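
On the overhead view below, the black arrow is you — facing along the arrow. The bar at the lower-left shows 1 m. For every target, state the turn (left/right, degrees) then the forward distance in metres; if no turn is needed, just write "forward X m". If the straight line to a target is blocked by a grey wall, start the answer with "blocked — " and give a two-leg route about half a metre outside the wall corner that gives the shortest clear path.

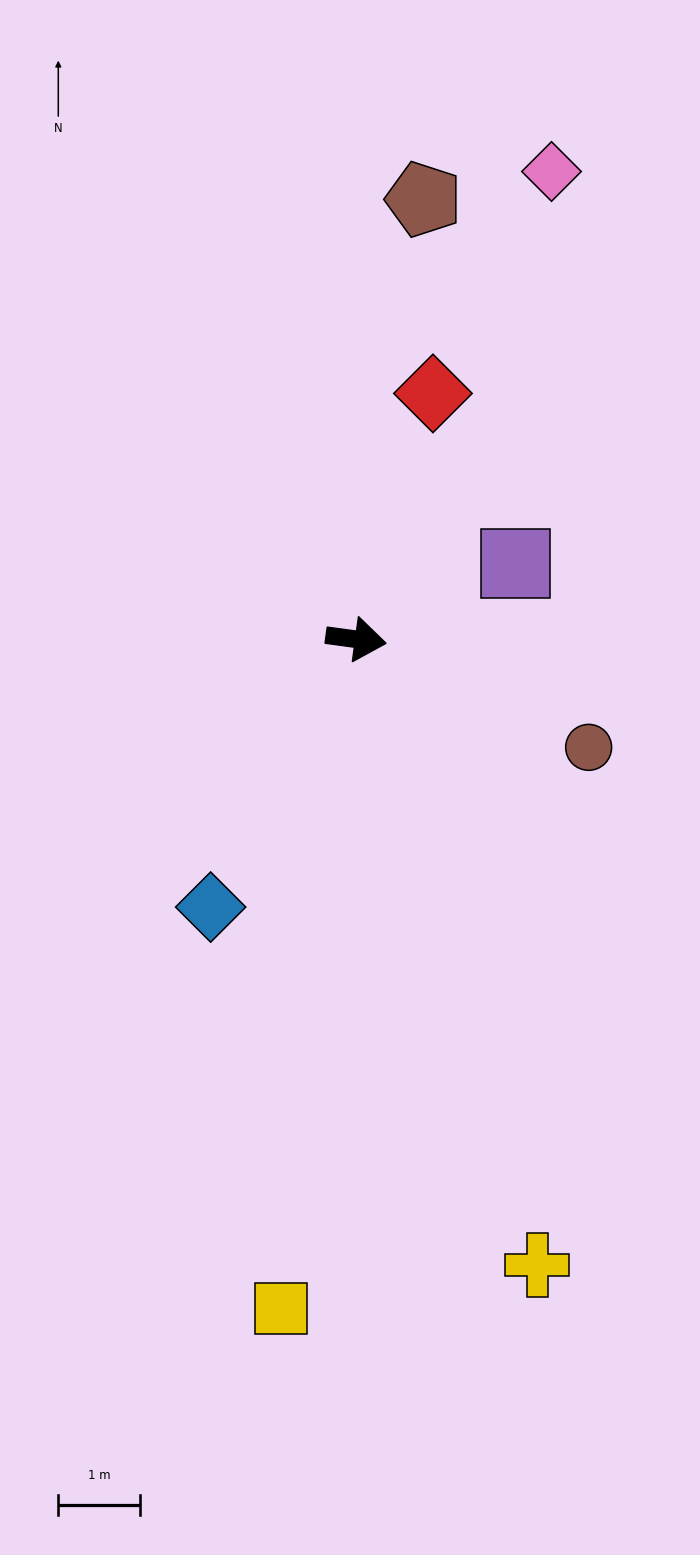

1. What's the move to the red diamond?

turn left 80°, forward 3.2 m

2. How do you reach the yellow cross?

turn right 66°, forward 8.0 m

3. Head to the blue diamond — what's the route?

turn right 111°, forward 3.7 m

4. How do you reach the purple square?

turn left 33°, forward 2.2 m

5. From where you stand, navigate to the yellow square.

turn right 89°, forward 8.2 m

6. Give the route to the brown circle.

turn right 17°, forward 3.1 m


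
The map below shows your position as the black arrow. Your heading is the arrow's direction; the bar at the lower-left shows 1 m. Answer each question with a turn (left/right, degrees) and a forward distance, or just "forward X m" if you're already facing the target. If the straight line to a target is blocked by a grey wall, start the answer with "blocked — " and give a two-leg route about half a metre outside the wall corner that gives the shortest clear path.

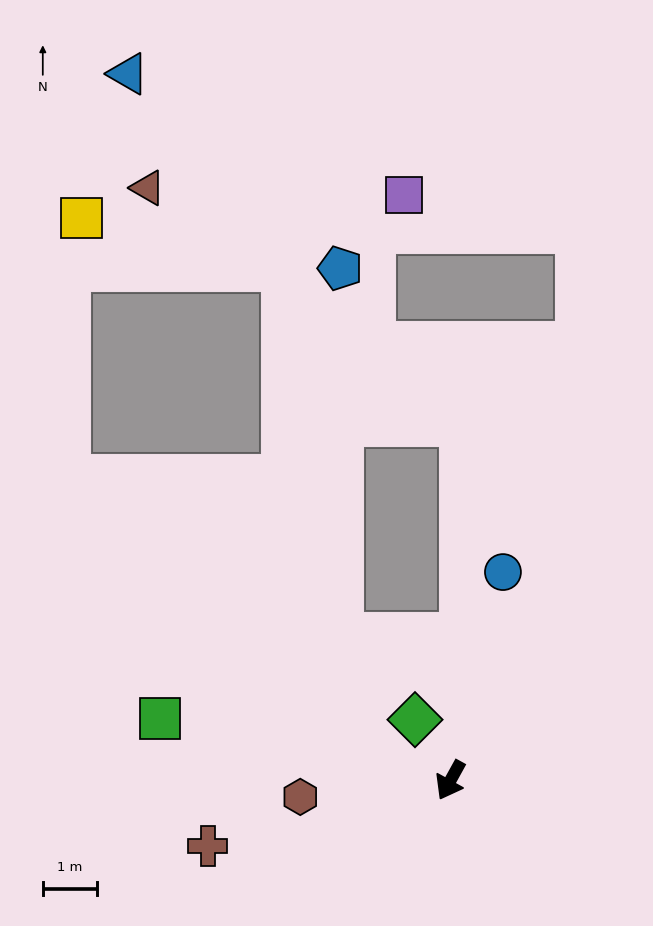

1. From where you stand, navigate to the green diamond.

turn right 121°, forward 1.3 m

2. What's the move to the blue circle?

turn right 165°, forward 4.0 m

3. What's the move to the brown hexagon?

turn right 55°, forward 2.8 m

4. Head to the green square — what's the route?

turn right 73°, forward 5.5 m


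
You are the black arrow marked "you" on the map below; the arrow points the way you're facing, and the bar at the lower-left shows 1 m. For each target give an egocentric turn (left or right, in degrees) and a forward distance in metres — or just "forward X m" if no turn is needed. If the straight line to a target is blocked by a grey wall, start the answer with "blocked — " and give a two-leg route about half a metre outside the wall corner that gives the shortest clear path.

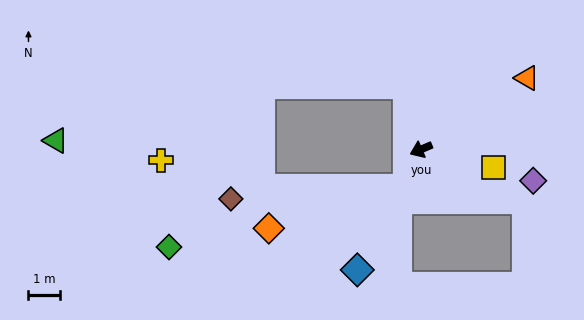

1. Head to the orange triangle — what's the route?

turn right 169°, forward 4.0 m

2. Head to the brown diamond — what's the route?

blocked — turn left 45°, forward 1.3 m, then turn right 64°, forward 5.5 m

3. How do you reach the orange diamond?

blocked — turn left 45°, forward 1.3 m, then turn right 51°, forward 4.5 m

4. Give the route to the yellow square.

turn left 143°, forward 2.3 m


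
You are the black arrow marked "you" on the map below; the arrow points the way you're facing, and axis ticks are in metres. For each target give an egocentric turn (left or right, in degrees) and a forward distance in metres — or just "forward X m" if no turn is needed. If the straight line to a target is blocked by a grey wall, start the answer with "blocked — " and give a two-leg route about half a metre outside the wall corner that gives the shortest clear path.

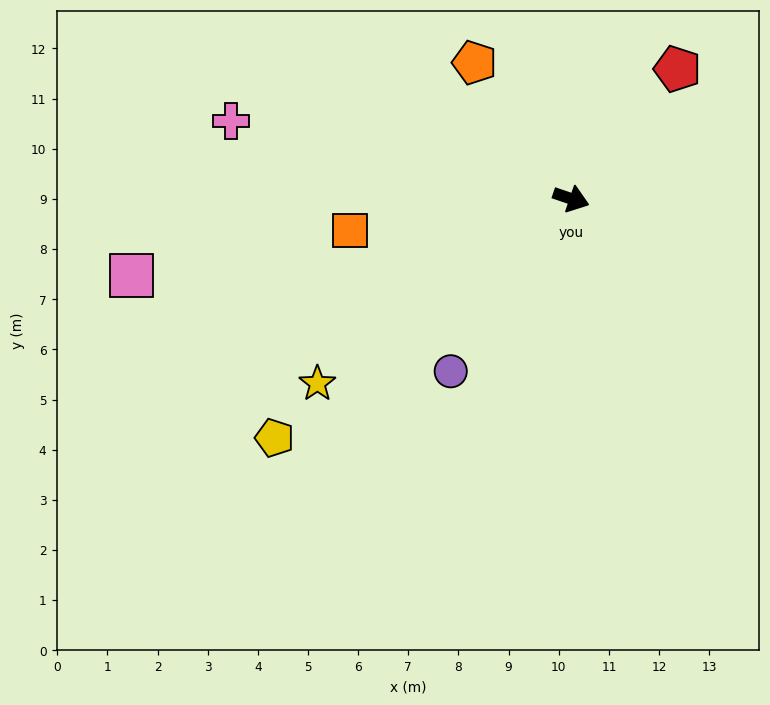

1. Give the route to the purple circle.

turn right 106°, forward 4.2 m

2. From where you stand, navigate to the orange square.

turn right 153°, forward 4.4 m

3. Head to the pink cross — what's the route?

turn right 174°, forward 7.0 m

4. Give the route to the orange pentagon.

turn left 144°, forward 3.3 m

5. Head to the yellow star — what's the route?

turn right 125°, forward 6.3 m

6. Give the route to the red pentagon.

turn left 69°, forward 3.3 m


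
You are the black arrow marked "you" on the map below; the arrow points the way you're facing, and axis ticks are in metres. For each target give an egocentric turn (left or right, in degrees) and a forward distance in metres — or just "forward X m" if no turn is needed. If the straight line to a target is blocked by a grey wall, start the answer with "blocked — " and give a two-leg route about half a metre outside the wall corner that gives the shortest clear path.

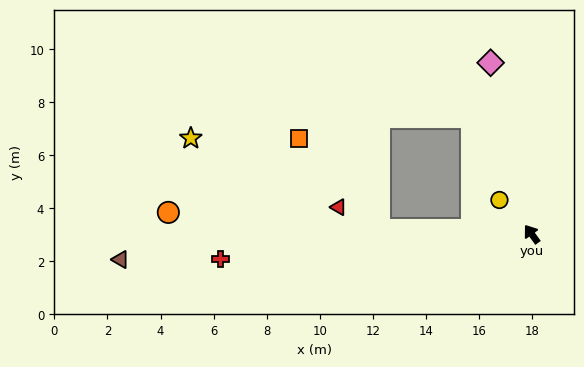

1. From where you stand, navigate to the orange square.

blocked — turn left 53°, forward 5.7 m, then turn right 48°, forward 4.6 m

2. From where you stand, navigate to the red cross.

turn left 59°, forward 11.8 m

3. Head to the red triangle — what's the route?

blocked — turn left 53°, forward 5.7 m, then turn right 28°, forward 1.8 m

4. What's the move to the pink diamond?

turn right 22°, forward 6.6 m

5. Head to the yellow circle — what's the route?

turn left 8°, forward 1.8 m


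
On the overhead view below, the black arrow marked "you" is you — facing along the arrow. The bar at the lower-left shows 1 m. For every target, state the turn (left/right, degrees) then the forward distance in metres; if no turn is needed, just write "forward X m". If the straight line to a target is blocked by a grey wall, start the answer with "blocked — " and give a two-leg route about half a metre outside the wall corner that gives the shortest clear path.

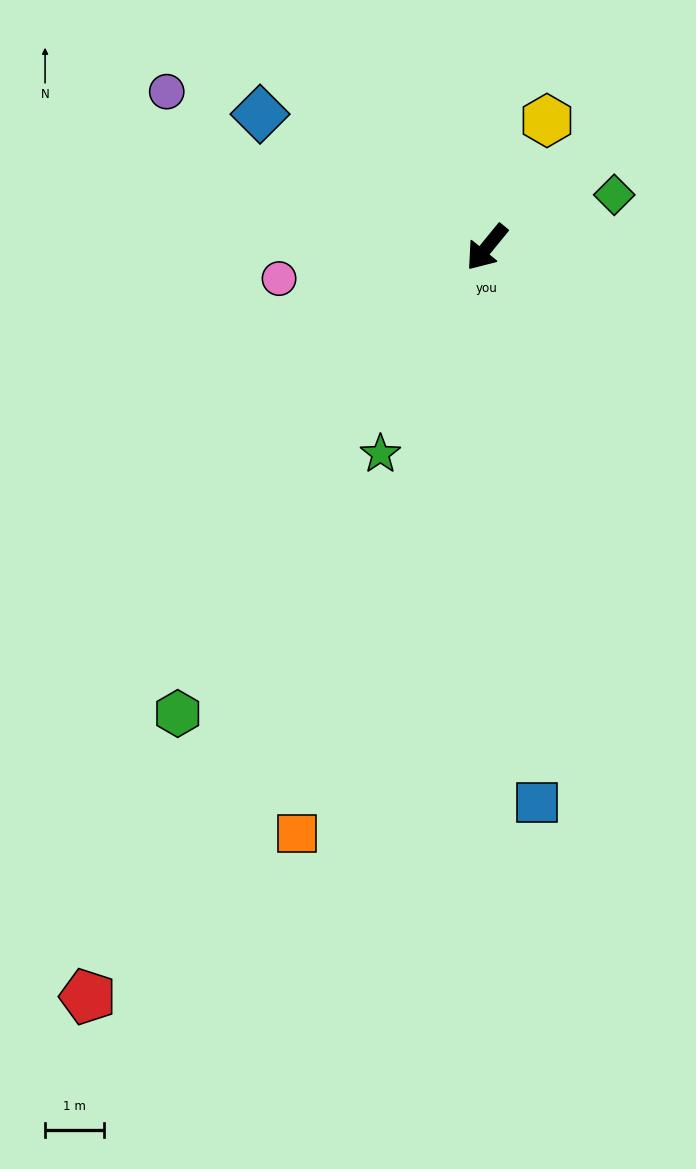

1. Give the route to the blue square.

turn left 44°, forward 9.4 m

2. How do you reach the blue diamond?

turn right 81°, forward 4.4 m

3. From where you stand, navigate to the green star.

turn left 12°, forward 3.9 m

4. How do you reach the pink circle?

turn right 42°, forward 3.5 m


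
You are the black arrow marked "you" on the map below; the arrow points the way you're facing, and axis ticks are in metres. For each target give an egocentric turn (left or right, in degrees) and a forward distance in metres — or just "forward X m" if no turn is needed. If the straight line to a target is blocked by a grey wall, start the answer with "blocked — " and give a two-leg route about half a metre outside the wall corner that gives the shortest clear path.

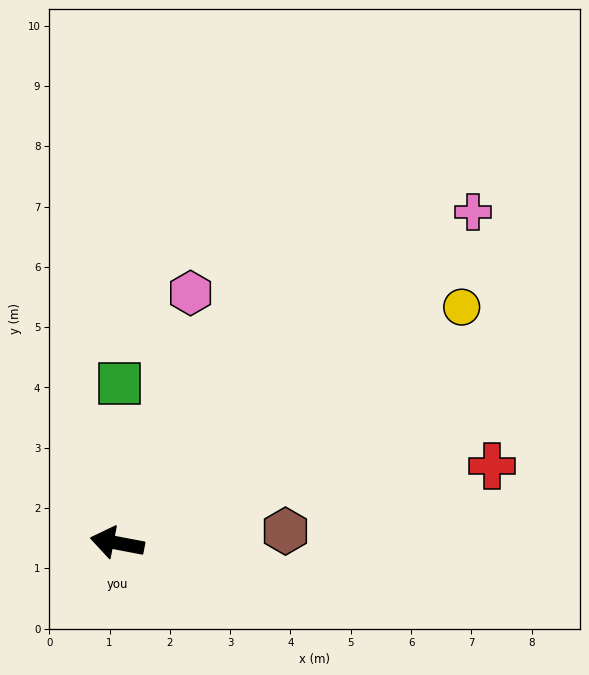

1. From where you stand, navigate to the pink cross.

turn right 126°, forward 8.1 m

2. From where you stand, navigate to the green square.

turn right 80°, forward 2.7 m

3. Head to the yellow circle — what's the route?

turn right 135°, forward 6.9 m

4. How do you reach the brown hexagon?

turn right 165°, forward 2.8 m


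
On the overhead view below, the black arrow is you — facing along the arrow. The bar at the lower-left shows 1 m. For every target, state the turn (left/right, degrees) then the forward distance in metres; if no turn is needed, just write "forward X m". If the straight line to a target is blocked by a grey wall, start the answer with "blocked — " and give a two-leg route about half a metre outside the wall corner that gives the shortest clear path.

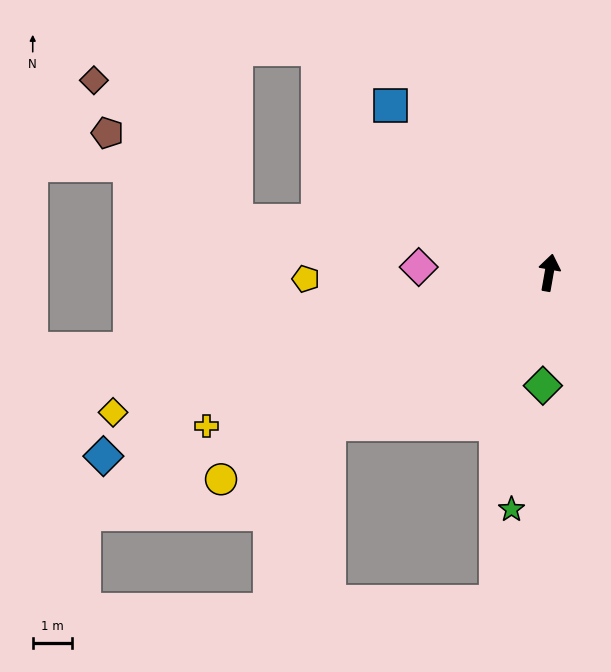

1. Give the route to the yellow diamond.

turn left 118°, forward 11.8 m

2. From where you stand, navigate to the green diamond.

turn right 173°, forward 2.9 m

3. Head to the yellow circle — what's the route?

turn left 132°, forward 10.0 m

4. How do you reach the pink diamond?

turn left 98°, forward 3.4 m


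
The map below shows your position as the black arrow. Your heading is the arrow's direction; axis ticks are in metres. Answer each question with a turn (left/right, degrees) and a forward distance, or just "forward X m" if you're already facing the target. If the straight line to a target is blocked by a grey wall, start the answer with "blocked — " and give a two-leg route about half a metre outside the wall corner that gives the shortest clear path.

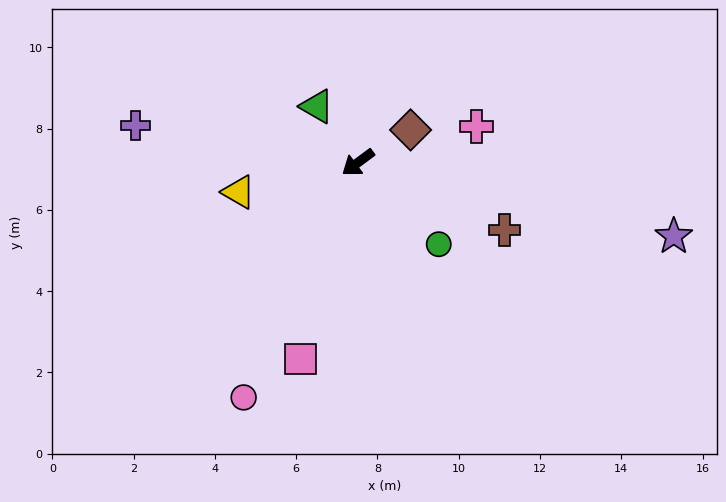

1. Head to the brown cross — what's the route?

turn left 119°, forward 4.0 m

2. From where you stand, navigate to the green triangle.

turn right 90°, forward 1.7 m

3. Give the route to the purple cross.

turn right 46°, forward 5.6 m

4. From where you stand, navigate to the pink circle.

turn left 27°, forward 6.4 m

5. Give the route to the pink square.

turn left 37°, forward 5.0 m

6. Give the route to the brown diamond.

turn left 175°, forward 1.5 m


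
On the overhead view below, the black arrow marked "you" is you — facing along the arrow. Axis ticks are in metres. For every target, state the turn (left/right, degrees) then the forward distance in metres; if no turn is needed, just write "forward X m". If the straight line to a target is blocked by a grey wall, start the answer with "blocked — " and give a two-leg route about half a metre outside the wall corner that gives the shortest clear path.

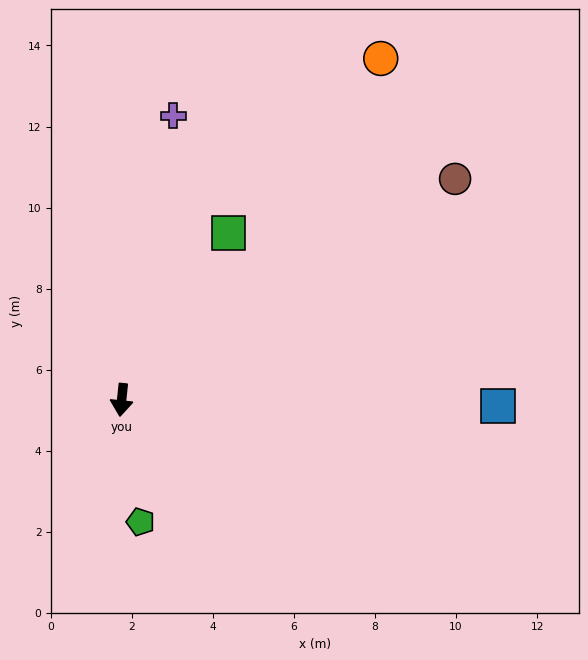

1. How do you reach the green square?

turn left 153°, forward 4.9 m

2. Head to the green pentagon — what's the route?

turn left 15°, forward 3.0 m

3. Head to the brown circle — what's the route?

turn left 130°, forward 9.9 m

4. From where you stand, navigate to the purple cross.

turn left 176°, forward 7.1 m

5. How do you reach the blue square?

turn left 95°, forward 9.3 m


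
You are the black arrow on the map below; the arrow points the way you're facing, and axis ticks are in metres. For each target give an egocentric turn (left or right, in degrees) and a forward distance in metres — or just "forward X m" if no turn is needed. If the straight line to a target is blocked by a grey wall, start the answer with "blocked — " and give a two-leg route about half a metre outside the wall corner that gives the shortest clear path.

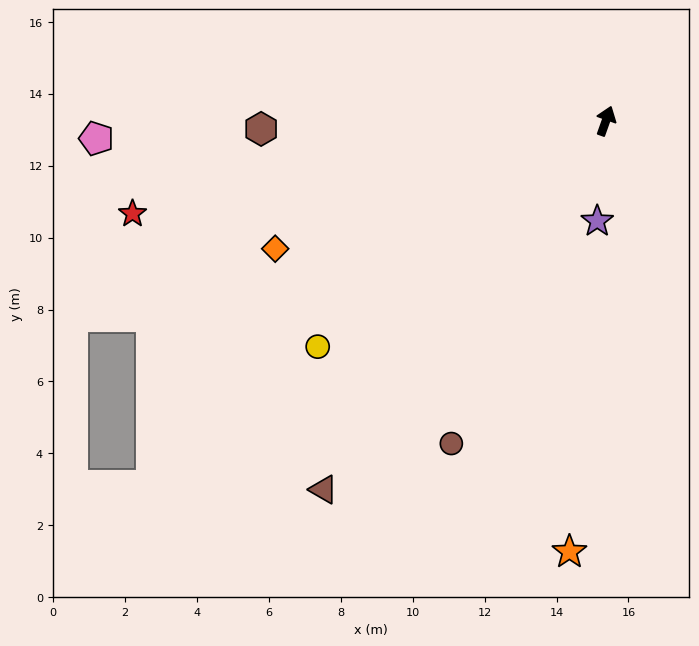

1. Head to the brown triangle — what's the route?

turn left 162°, forward 12.9 m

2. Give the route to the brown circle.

turn left 174°, forward 9.9 m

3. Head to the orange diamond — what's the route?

turn left 131°, forward 9.9 m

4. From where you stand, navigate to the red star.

turn left 121°, forward 13.4 m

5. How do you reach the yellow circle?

turn left 148°, forward 10.2 m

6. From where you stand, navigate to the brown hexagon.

turn left 111°, forward 9.6 m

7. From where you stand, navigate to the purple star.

turn right 165°, forward 2.8 m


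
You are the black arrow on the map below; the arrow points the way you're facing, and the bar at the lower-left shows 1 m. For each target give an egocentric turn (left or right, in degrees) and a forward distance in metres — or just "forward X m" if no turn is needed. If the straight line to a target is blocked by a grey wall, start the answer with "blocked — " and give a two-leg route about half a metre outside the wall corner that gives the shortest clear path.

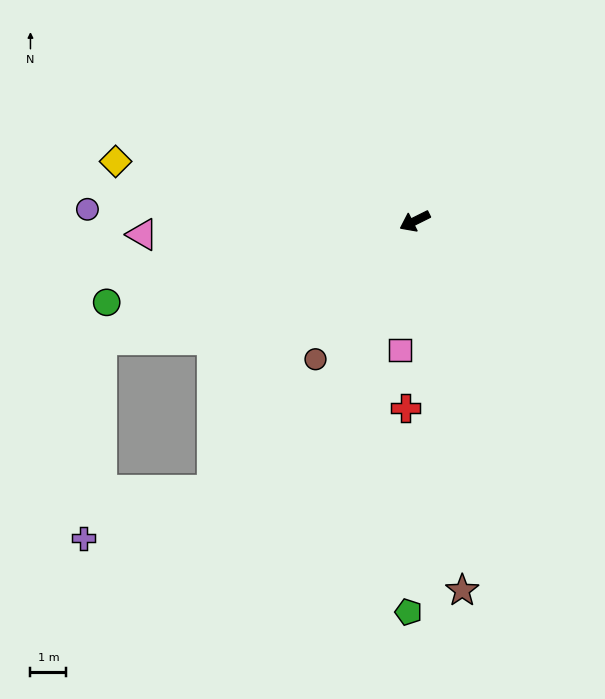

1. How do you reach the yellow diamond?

turn right 38°, forward 8.5 m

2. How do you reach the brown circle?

turn left 28°, forward 4.8 m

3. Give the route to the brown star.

turn left 71°, forward 10.4 m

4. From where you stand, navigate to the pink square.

turn left 57°, forward 3.6 m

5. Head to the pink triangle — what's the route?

turn right 24°, forward 7.6 m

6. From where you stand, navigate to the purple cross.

blocked — turn right 6°, forward 9.3 m, then turn left 64°, forward 5.6 m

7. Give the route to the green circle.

turn right 12°, forward 8.9 m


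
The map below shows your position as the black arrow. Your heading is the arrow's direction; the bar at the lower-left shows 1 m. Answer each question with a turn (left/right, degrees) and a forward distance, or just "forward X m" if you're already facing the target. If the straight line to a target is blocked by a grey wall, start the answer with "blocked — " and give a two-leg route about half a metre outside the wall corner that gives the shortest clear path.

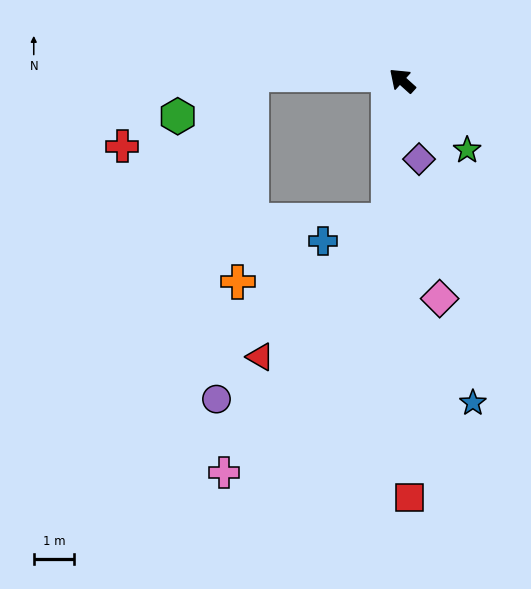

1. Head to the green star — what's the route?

turn left 175°, forward 2.3 m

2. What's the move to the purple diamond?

turn left 144°, forward 2.0 m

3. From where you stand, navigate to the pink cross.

blocked — turn left 126°, forward 3.5 m, then turn right 27°, forward 7.4 m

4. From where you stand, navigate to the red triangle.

blocked — turn left 126°, forward 3.5 m, then turn right 37°, forward 4.6 m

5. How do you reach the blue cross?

blocked — turn left 126°, forward 3.5 m, then turn right 66°, forward 1.7 m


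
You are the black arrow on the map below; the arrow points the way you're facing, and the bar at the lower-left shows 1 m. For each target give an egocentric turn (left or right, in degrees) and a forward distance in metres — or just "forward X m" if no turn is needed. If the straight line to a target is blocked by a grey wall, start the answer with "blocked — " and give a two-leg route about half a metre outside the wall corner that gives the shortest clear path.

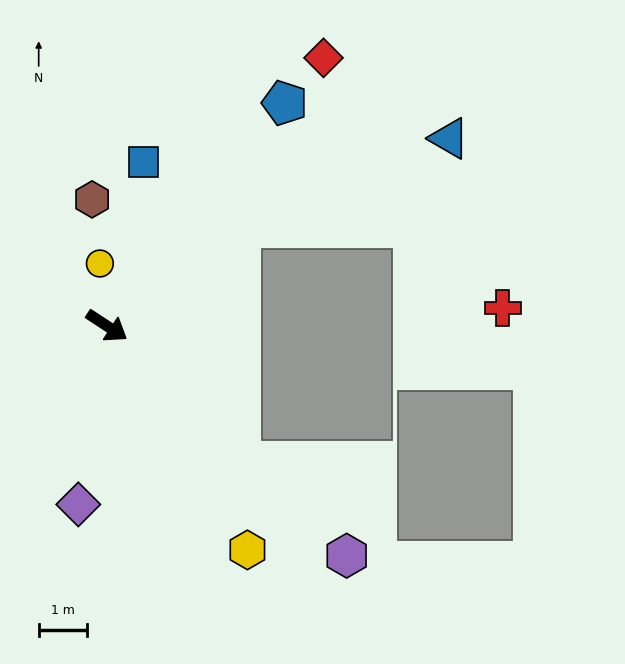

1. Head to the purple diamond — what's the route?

turn right 66°, forward 3.8 m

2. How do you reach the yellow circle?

turn left 130°, forward 1.3 m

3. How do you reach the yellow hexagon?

turn right 25°, forward 5.5 m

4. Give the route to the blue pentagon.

turn left 85°, forward 6.0 m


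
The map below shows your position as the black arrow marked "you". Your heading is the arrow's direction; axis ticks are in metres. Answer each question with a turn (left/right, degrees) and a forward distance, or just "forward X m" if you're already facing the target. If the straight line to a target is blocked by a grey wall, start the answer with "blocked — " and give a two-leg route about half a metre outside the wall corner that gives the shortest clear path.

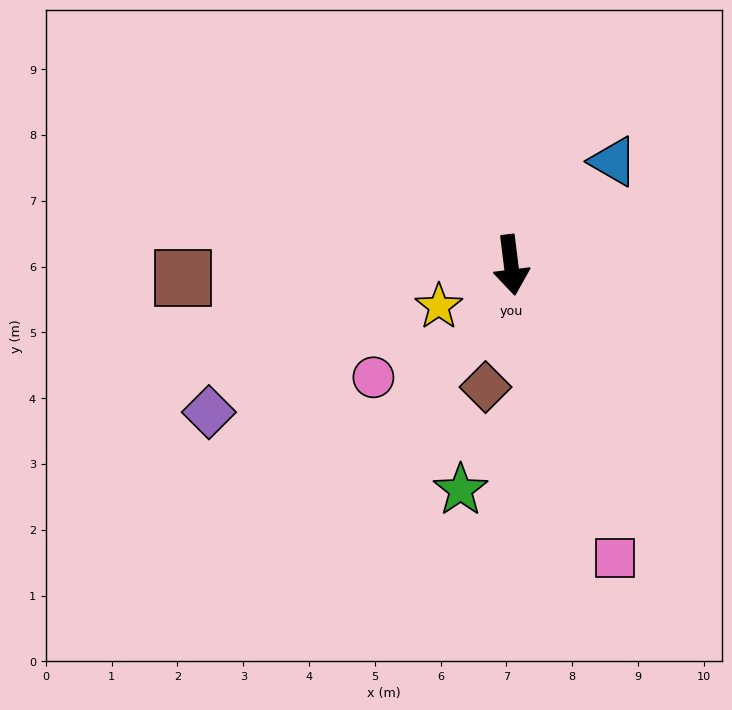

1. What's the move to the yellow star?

turn right 67°, forward 1.3 m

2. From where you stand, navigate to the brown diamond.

turn right 19°, forward 1.9 m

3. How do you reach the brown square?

turn right 95°, forward 5.0 m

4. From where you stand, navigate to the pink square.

turn left 12°, forward 4.7 m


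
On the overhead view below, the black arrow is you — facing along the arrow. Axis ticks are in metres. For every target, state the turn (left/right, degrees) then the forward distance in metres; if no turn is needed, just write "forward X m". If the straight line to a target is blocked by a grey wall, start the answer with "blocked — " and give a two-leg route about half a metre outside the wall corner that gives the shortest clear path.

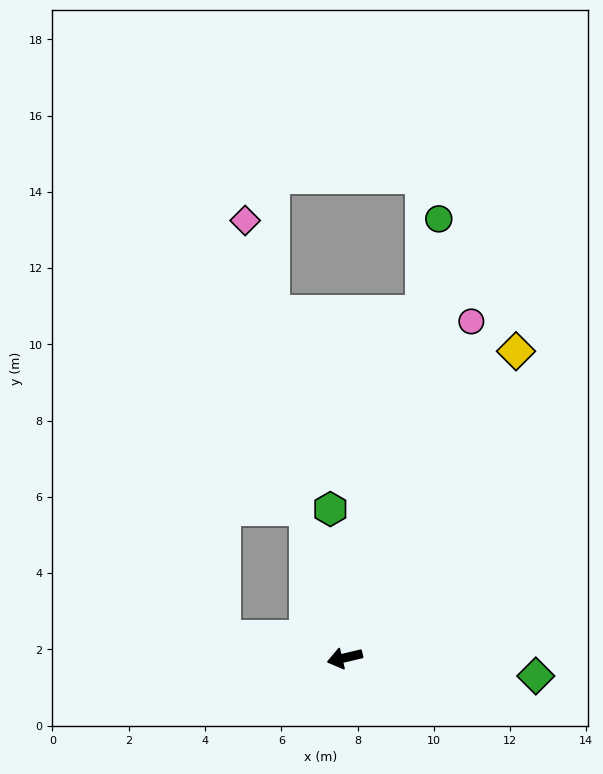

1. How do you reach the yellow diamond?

turn right 133°, forward 9.2 m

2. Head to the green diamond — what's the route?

turn left 161°, forward 5.0 m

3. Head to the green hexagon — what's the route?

turn right 98°, forward 3.9 m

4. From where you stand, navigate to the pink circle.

turn right 124°, forward 9.4 m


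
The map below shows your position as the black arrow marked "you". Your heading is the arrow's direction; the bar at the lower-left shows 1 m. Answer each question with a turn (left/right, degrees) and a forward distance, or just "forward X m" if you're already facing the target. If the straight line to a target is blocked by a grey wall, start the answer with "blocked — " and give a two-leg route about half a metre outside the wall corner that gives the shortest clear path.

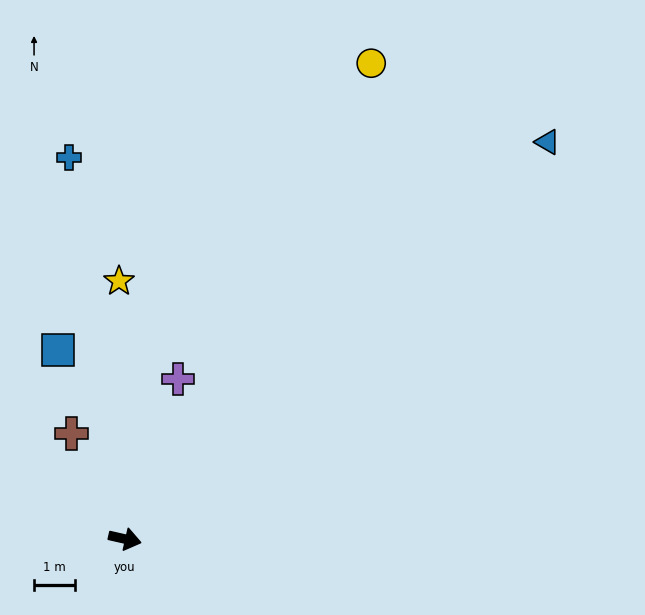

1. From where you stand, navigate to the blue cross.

turn left 111°, forward 9.4 m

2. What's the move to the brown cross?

turn left 130°, forward 2.9 m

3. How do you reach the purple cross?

turn left 84°, forward 4.1 m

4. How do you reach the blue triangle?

turn left 56°, forward 14.1 m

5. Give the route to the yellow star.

turn left 104°, forward 6.3 m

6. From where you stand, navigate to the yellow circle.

turn left 75°, forward 13.0 m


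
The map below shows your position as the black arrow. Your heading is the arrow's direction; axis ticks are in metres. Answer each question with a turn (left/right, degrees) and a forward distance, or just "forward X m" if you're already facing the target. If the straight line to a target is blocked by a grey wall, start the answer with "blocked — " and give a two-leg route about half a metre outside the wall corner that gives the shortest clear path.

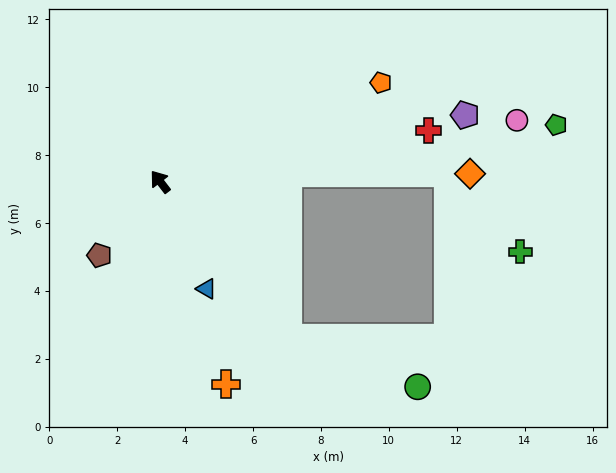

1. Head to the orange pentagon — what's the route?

turn right 103°, forward 7.1 m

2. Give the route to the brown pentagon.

turn left 103°, forward 2.8 m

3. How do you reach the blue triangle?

turn left 166°, forward 3.4 m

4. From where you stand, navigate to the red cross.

turn right 117°, forward 8.0 m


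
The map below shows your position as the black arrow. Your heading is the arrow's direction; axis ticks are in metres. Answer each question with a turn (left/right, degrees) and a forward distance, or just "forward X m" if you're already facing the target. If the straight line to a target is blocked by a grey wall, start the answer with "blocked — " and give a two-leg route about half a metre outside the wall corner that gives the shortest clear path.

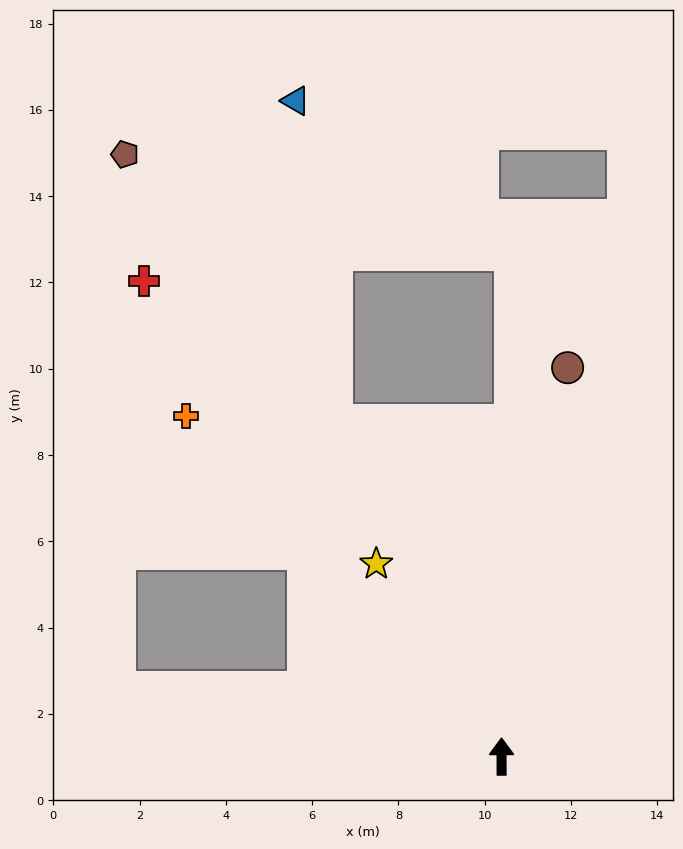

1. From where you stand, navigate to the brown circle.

turn right 10°, forward 9.1 m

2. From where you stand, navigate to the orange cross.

turn left 43°, forward 10.8 m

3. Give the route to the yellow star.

turn left 33°, forward 5.3 m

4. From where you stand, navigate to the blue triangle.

blocked — turn left 26°, forward 8.7 m, then turn right 19°, forward 7.5 m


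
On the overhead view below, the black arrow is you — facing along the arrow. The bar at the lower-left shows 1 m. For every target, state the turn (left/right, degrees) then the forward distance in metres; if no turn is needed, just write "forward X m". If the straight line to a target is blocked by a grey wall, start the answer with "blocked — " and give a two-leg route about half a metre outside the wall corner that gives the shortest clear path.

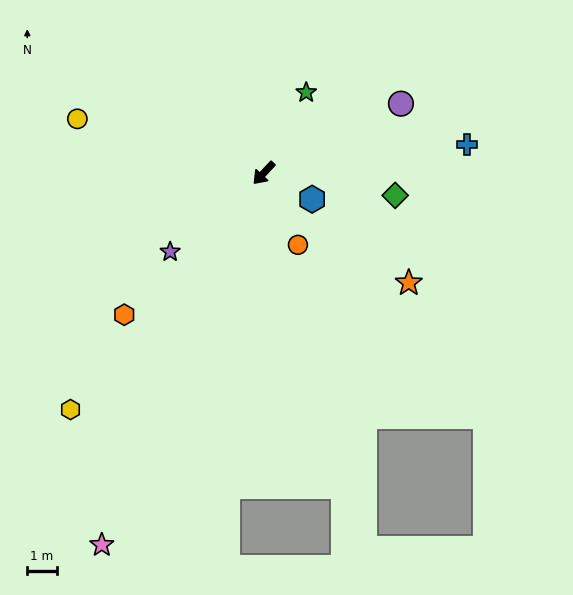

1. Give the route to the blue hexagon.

turn left 105°, forward 1.9 m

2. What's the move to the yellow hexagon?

turn left 4°, forward 10.3 m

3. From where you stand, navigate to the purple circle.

turn left 160°, forward 5.2 m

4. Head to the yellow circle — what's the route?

turn right 63°, forward 6.6 m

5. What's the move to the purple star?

turn right 7°, forward 4.1 m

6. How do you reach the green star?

turn right 165°, forward 3.1 m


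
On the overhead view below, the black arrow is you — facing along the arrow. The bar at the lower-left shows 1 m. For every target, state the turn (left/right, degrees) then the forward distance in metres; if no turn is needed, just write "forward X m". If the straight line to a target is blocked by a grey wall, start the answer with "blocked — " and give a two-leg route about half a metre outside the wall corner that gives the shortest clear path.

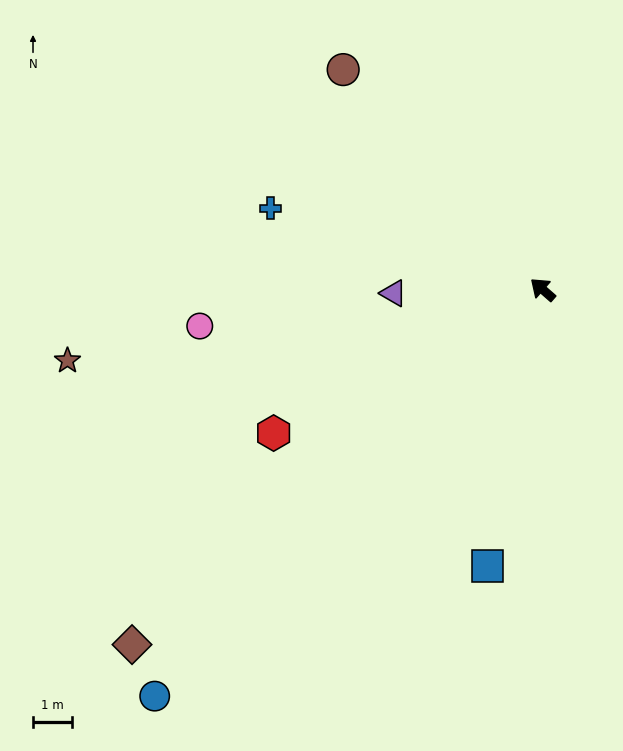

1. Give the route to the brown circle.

turn right 7°, forward 7.5 m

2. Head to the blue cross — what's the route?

turn left 25°, forward 7.2 m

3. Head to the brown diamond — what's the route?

turn left 82°, forward 13.8 m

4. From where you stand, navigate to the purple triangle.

turn left 43°, forward 3.8 m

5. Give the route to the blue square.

turn left 120°, forward 7.2 m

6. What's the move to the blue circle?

turn left 88°, forward 14.3 m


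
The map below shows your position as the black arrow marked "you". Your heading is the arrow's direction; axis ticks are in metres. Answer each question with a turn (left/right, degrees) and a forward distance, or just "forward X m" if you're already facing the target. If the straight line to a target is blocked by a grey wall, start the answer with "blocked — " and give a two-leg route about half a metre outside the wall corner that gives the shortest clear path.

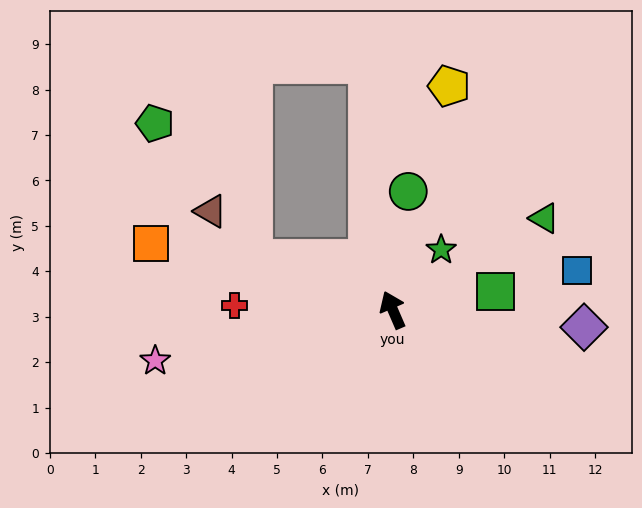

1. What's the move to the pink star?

turn left 79°, forward 5.3 m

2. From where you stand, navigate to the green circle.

turn right 31°, forward 2.6 m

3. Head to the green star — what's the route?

turn right 62°, forward 1.7 m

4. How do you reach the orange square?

turn left 51°, forward 5.5 m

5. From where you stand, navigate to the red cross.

turn left 65°, forward 3.5 m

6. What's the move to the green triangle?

turn right 82°, forward 3.9 m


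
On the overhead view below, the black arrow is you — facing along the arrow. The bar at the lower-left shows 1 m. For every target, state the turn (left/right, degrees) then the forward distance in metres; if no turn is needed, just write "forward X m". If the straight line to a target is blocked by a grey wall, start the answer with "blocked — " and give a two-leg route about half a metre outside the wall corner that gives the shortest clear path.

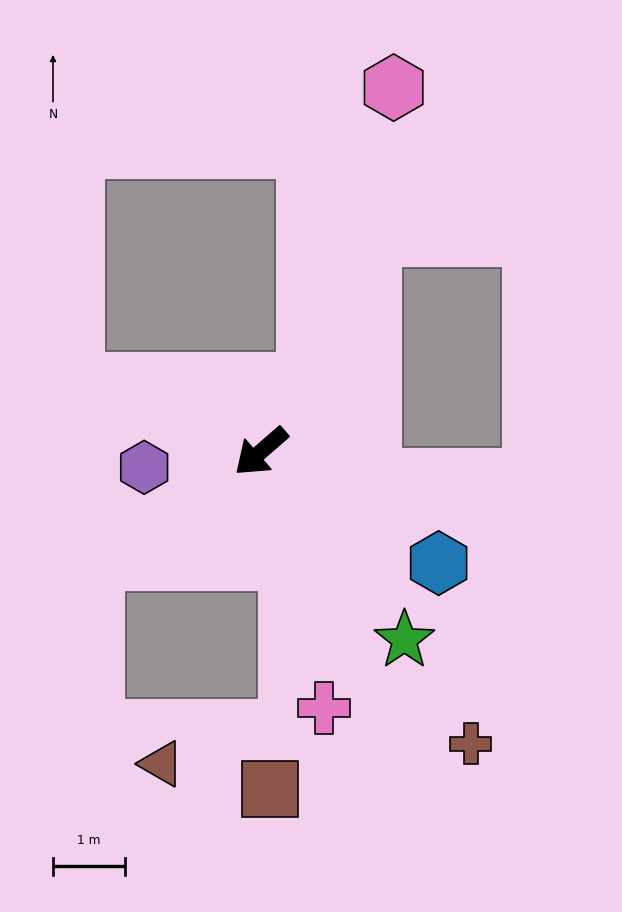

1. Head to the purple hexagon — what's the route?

turn right 33°, forward 1.6 m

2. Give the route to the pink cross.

turn left 63°, forward 3.7 m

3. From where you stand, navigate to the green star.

turn left 86°, forward 3.3 m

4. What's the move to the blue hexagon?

turn left 107°, forward 2.9 m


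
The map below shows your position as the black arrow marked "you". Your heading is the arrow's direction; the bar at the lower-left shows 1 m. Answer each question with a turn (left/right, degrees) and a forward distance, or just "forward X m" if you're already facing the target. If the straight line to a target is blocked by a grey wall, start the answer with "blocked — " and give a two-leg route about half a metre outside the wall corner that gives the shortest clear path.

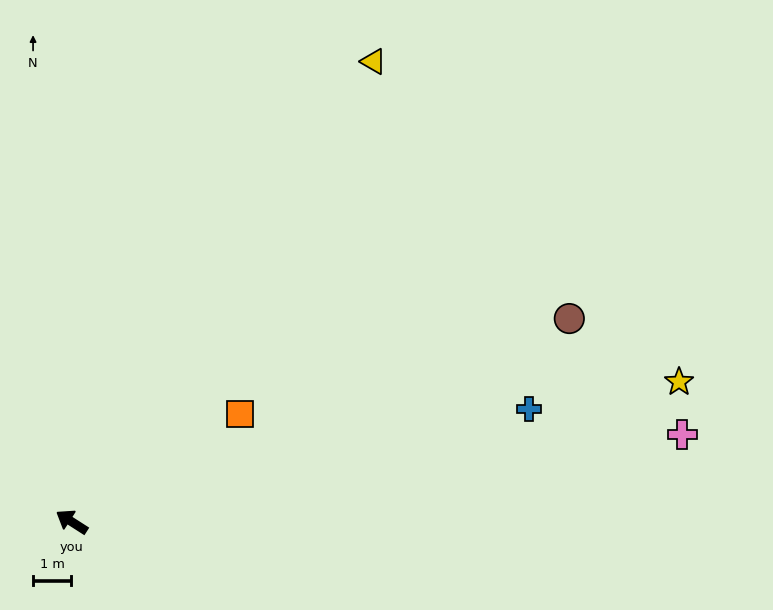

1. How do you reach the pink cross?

turn right 139°, forward 16.3 m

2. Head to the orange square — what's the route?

turn right 115°, forward 5.3 m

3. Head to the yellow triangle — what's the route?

turn right 91°, forward 14.5 m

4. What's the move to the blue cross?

turn right 133°, forward 12.4 m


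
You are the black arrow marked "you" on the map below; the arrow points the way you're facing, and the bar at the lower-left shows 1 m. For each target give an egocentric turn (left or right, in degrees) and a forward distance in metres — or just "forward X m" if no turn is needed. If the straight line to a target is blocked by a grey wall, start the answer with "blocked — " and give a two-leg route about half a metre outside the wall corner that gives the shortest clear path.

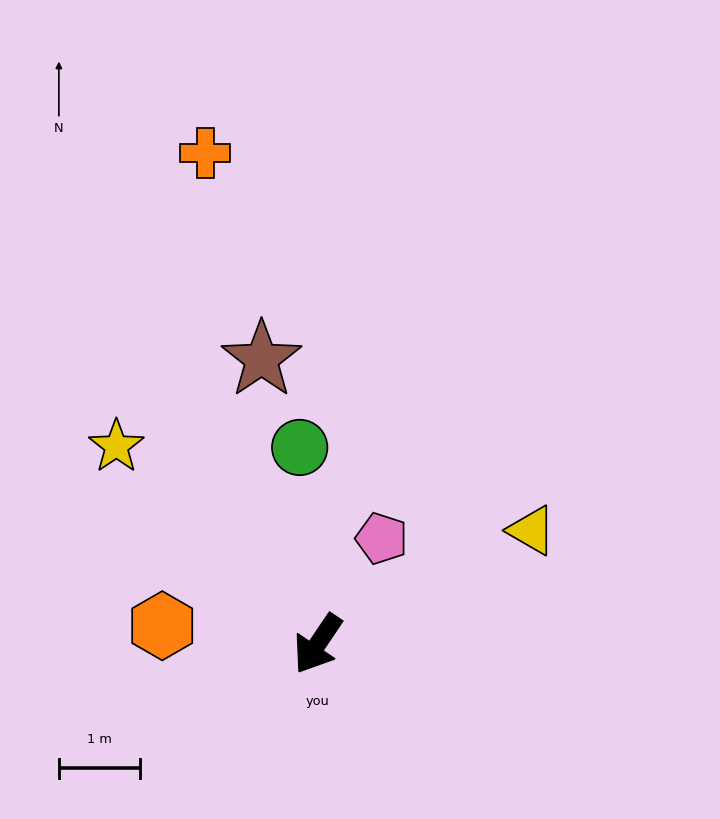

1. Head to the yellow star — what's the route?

turn right 101°, forward 3.5 m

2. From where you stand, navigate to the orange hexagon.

turn right 63°, forward 1.9 m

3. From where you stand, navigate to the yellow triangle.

turn left 152°, forward 3.0 m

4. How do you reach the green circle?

turn right 141°, forward 2.4 m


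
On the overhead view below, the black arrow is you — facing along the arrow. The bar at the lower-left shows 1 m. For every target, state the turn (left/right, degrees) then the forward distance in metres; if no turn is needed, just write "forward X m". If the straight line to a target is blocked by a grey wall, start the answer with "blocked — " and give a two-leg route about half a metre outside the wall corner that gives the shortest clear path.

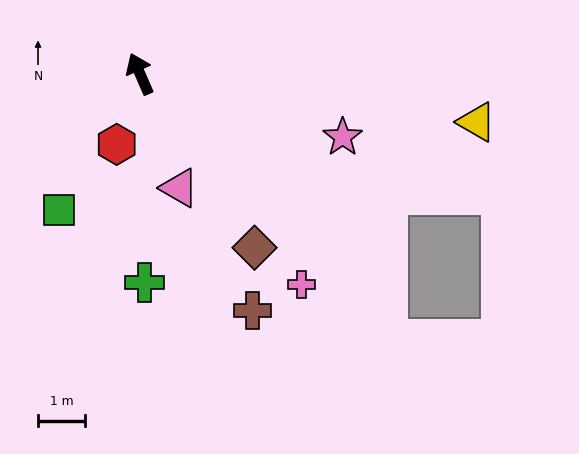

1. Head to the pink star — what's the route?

turn right 131°, forward 4.5 m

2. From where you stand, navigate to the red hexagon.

turn left 138°, forward 1.6 m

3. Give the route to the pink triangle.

turn left 175°, forward 2.6 m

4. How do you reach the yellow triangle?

turn right 122°, forward 7.2 m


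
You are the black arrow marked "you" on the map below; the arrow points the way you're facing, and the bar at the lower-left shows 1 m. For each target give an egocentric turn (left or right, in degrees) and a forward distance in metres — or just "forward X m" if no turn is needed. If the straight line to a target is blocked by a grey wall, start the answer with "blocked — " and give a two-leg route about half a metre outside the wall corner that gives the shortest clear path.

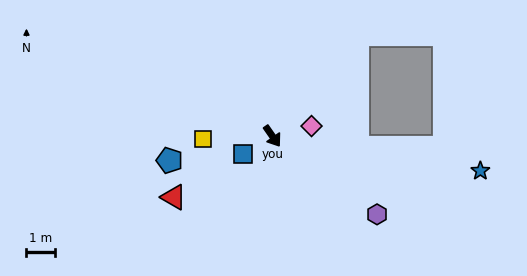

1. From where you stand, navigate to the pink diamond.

turn left 70°, forward 1.4 m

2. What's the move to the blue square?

turn right 94°, forward 1.2 m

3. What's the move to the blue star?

turn left 46°, forward 7.5 m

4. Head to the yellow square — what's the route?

turn right 123°, forward 2.5 m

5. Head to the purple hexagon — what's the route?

turn left 18°, forward 4.6 m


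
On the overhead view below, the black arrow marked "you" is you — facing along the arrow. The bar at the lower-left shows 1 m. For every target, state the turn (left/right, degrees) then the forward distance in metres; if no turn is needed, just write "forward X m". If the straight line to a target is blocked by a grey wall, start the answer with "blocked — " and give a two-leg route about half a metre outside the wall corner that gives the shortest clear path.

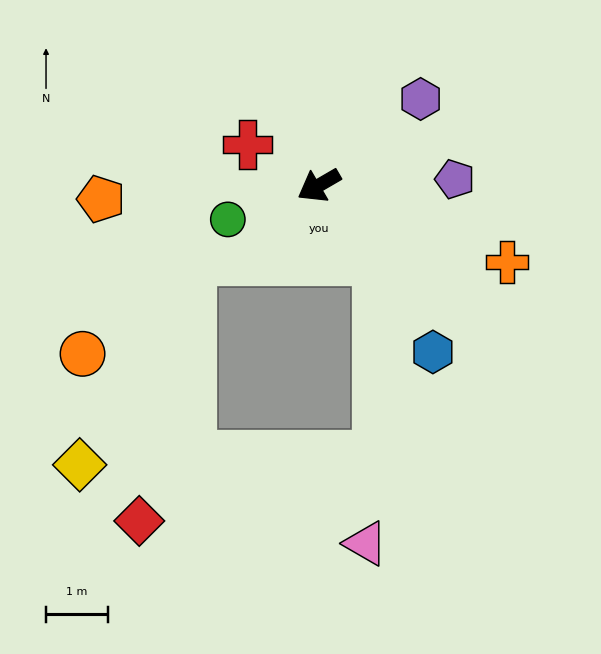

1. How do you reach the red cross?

turn right 60°, forward 1.3 m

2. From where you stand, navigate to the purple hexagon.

turn right 170°, forward 2.2 m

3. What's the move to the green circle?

turn right 10°, forward 1.6 m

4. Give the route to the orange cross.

turn left 128°, forward 3.3 m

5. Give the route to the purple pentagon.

turn left 152°, forward 2.2 m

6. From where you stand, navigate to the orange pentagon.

turn right 27°, forward 3.5 m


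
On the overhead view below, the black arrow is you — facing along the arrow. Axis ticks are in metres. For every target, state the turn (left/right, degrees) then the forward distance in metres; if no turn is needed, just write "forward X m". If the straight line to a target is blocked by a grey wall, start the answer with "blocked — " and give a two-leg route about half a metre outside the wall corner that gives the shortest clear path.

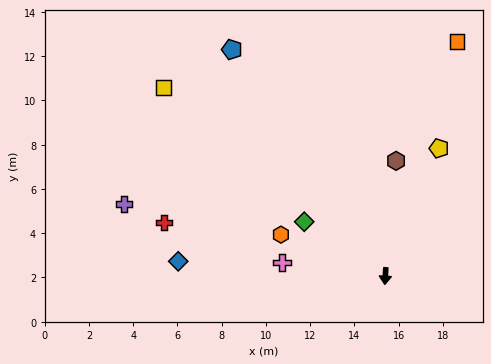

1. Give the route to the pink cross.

turn right 94°, forward 4.7 m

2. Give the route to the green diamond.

turn right 120°, forward 4.4 m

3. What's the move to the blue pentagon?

turn right 142°, forward 12.4 m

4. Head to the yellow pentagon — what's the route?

turn left 161°, forward 6.3 m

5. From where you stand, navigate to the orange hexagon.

turn right 108°, forward 5.1 m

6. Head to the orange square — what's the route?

turn left 166°, forward 11.1 m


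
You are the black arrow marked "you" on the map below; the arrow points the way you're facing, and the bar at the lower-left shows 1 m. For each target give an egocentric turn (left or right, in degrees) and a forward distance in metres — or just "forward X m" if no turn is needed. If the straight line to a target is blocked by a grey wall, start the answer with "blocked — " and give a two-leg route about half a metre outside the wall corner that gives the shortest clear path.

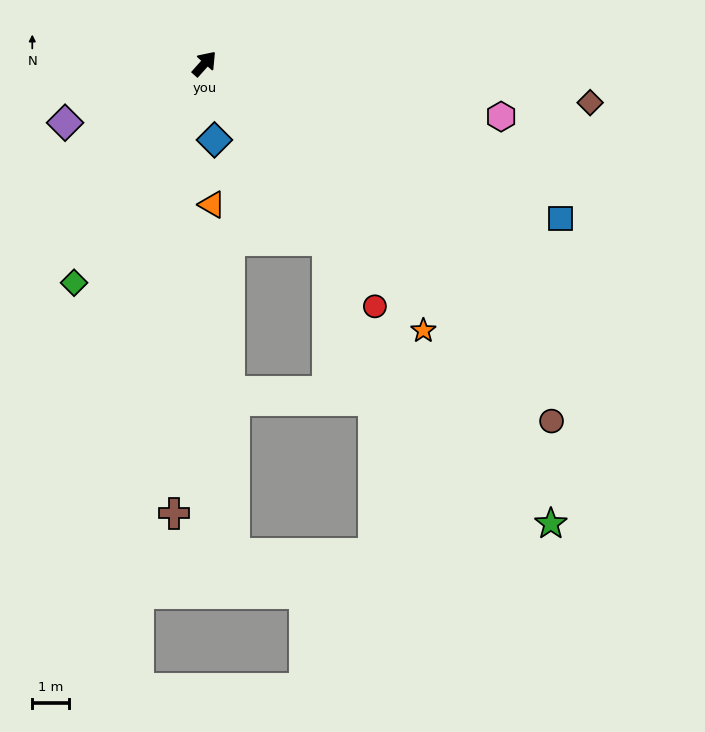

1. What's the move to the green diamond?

turn right 169°, forward 7.0 m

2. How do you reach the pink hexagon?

turn right 58°, forward 8.3 m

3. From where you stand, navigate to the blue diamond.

turn right 131°, forward 2.1 m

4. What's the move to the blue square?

turn right 72°, forward 10.7 m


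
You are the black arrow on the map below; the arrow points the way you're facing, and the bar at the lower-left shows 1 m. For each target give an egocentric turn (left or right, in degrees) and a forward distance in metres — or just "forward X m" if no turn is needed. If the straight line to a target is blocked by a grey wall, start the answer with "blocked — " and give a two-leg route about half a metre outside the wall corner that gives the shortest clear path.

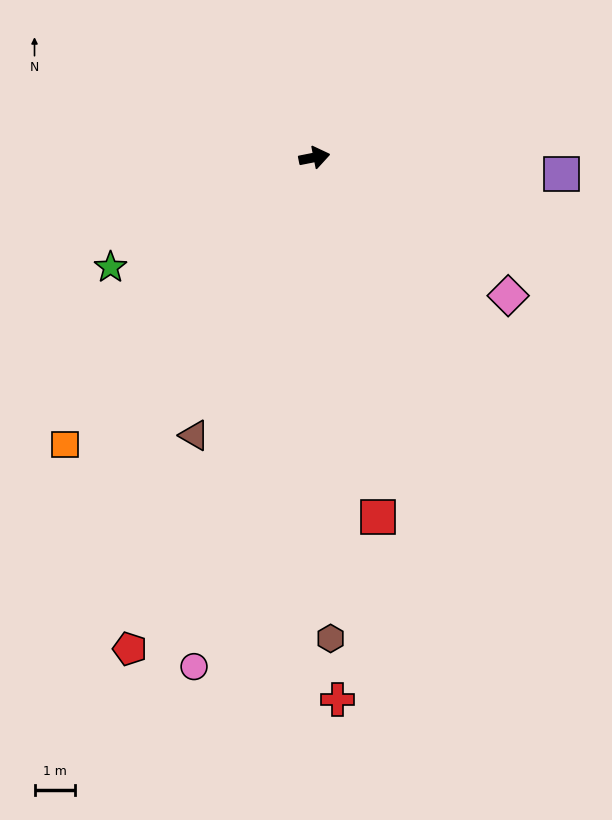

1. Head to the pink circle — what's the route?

turn right 115°, forward 12.8 m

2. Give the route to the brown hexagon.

turn right 99°, forward 11.7 m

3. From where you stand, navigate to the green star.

turn right 163°, forward 5.7 m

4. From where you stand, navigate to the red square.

turn right 91°, forward 8.9 m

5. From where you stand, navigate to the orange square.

turn right 142°, forward 9.3 m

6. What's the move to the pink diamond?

turn right 47°, forward 5.8 m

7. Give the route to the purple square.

turn right 15°, forward 6.0 m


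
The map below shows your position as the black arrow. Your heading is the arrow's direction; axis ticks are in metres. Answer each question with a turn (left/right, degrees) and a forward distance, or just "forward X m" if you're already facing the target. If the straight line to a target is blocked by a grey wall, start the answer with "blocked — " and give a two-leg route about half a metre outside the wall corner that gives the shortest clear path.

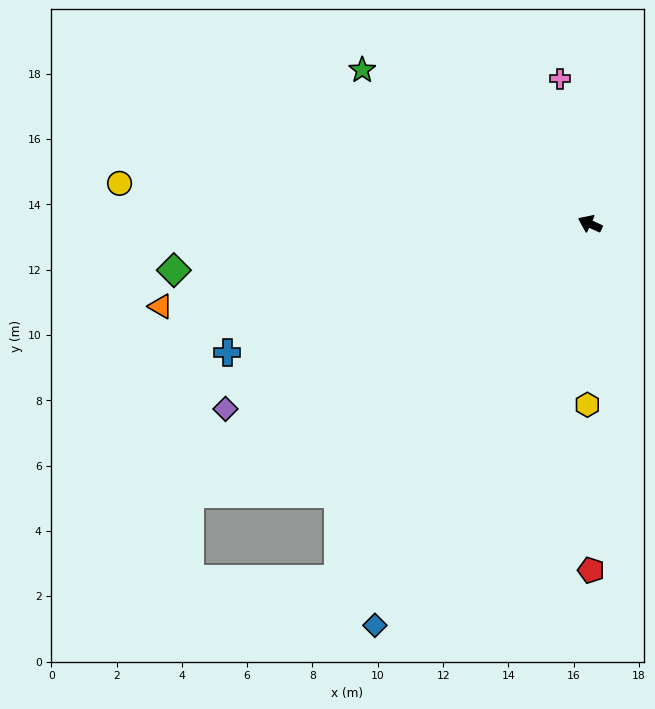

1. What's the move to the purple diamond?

turn left 52°, forward 12.5 m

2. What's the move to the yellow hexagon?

turn left 114°, forward 5.5 m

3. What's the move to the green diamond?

turn left 31°, forward 12.8 m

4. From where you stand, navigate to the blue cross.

turn left 44°, forward 11.8 m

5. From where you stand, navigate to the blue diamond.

turn left 86°, forward 13.9 m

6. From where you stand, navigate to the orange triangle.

turn left 36°, forward 13.4 m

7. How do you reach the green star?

turn right 9°, forward 8.4 m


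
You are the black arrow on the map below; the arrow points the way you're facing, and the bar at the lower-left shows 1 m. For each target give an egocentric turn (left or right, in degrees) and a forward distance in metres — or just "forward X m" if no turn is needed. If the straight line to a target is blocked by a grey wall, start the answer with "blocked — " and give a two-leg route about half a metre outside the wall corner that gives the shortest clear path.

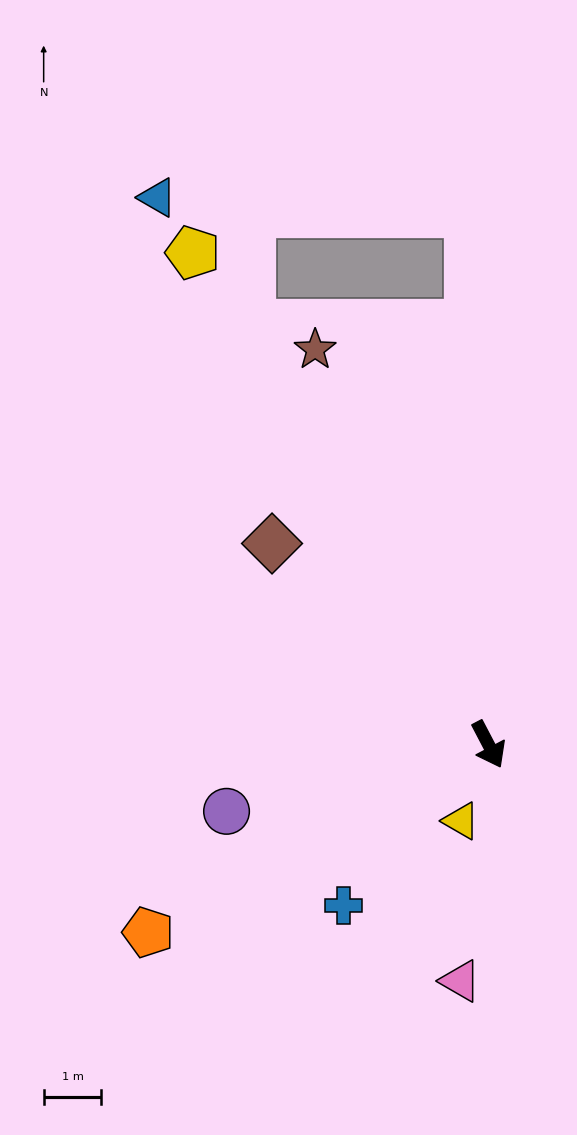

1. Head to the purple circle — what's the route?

turn right 103°, forward 4.7 m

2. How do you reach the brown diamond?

turn right 161°, forward 5.1 m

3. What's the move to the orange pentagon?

turn right 89°, forward 6.7 m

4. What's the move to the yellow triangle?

turn right 47°, forward 1.4 m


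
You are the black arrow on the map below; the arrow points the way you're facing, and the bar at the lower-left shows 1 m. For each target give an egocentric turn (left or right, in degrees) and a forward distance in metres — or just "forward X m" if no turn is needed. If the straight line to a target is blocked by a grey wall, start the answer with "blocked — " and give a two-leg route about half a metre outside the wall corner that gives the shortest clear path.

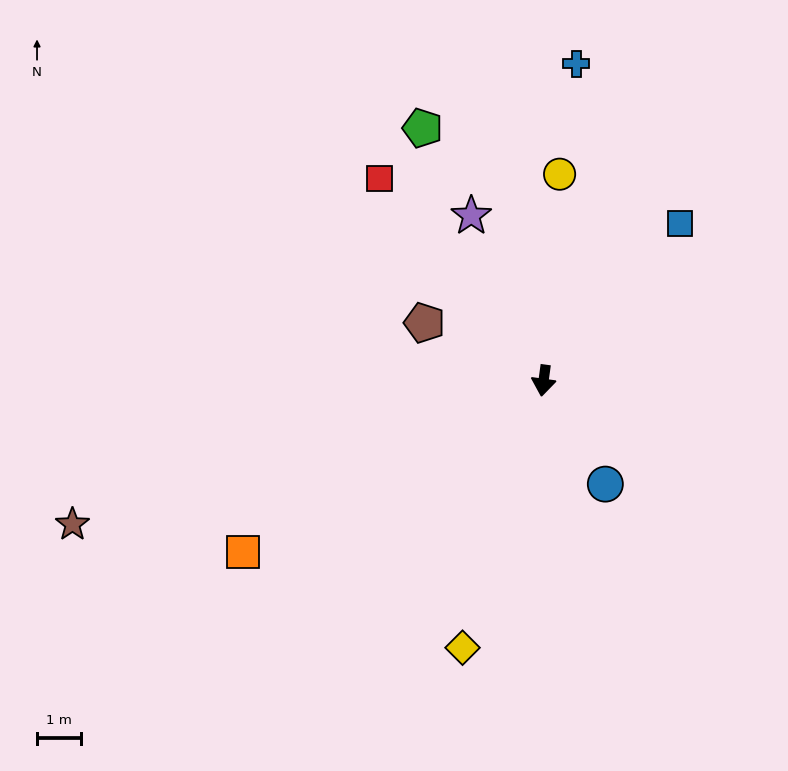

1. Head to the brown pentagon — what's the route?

turn right 108°, forward 3.0 m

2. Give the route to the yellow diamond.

turn right 9°, forward 6.4 m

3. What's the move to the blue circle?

turn left 39°, forward 2.8 m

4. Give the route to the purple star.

turn right 149°, forward 4.1 m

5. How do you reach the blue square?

turn left 147°, forward 4.8 m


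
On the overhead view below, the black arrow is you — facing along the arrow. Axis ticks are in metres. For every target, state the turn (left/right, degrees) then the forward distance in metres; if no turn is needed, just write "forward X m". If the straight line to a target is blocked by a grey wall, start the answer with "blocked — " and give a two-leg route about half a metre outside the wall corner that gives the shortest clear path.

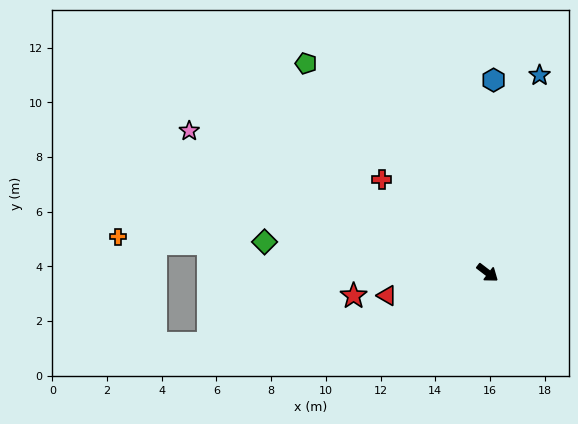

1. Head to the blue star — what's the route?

turn left 113°, forward 7.5 m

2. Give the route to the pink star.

turn right 168°, forward 12.1 m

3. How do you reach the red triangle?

turn right 130°, forward 3.8 m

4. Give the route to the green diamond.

turn right 150°, forward 8.2 m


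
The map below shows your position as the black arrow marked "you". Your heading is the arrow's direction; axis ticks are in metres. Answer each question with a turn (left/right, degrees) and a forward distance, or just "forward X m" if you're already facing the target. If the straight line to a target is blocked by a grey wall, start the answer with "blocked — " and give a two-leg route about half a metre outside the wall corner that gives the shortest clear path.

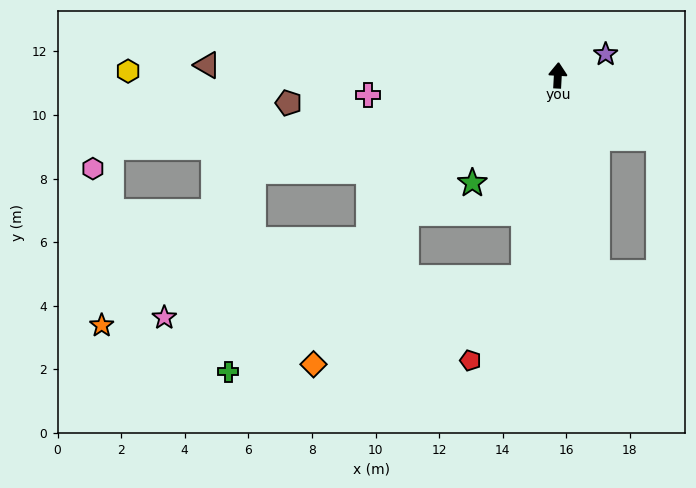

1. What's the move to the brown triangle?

turn left 91°, forward 11.0 m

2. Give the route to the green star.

turn left 145°, forward 4.3 m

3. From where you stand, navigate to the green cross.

turn left 135°, forward 13.9 m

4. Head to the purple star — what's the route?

turn right 63°, forward 1.6 m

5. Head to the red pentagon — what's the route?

blocked — turn left 174°, forward 6.5 m, then turn right 24°, forward 3.1 m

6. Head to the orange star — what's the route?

blocked — turn left 110°, forward 10.1 m, then turn left 29°, forward 6.8 m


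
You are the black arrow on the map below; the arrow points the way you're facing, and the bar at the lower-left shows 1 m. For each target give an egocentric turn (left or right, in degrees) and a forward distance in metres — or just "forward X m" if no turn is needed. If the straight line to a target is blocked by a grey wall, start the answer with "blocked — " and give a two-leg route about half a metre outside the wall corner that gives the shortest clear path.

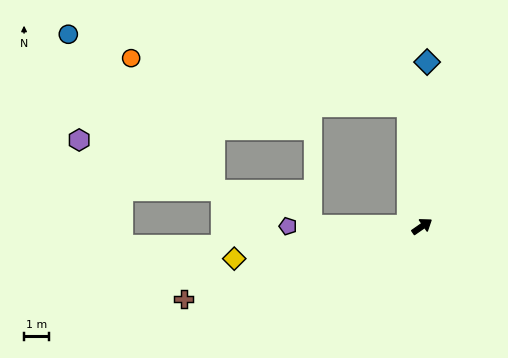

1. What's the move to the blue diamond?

turn left 53°, forward 6.5 m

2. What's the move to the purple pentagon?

turn left 145°, forward 5.3 m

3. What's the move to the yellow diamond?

turn left 155°, forward 7.5 m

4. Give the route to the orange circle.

blocked — turn left 62°, forward 4.8 m, then turn left 73°, forward 11.0 m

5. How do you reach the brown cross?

turn left 162°, forward 9.8 m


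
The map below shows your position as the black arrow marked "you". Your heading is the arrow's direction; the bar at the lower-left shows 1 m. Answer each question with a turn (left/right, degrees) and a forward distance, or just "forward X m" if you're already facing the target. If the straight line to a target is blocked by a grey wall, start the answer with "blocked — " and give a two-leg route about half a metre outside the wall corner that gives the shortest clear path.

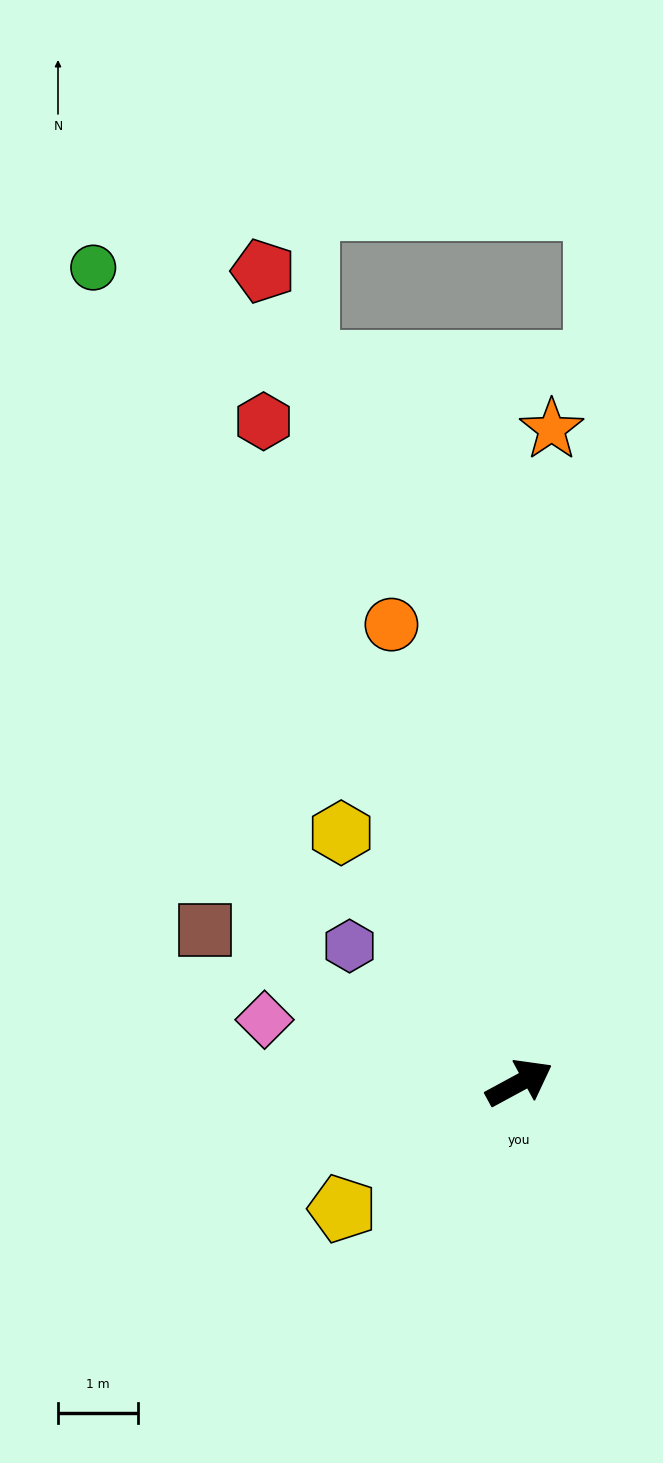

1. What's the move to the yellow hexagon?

turn left 97°, forward 3.8 m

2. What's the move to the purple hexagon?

turn left 113°, forward 2.7 m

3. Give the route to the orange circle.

turn left 77°, forward 5.9 m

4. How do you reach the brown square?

turn left 126°, forward 4.4 m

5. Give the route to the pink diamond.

turn left 138°, forward 3.3 m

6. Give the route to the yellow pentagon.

turn right 173°, forward 2.7 m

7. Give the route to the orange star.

turn left 59°, forward 8.2 m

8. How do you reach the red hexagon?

turn left 83°, forward 8.8 m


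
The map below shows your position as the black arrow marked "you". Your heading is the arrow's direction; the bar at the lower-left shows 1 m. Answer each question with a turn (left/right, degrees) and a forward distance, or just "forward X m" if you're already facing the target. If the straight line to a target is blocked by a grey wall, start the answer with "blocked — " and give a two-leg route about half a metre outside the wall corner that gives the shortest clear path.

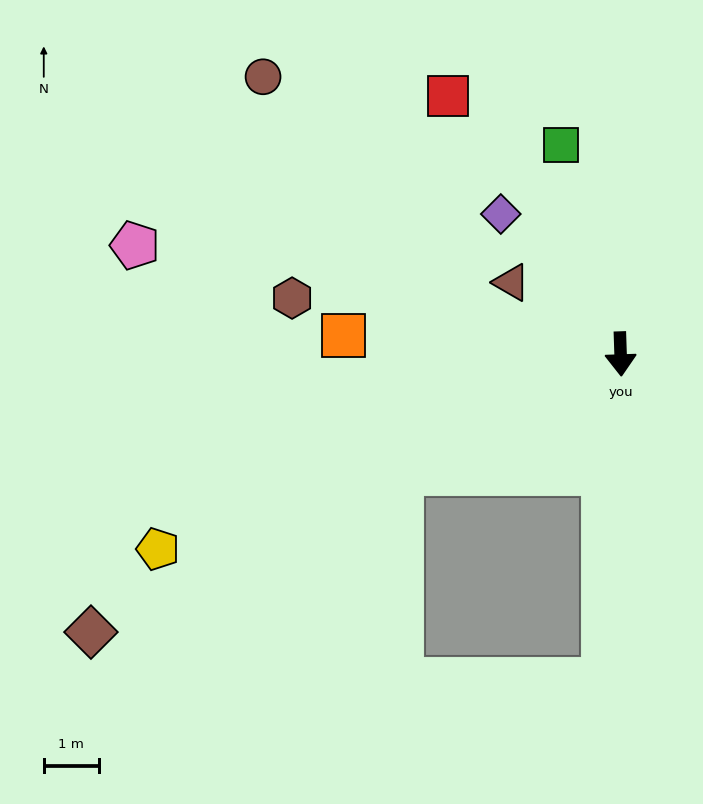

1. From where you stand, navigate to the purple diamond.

turn right 141°, forward 3.3 m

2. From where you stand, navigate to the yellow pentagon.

turn right 69°, forward 9.1 m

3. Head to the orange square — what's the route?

turn right 96°, forward 5.0 m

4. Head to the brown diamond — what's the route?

turn right 64°, forward 10.9 m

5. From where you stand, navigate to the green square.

turn right 166°, forward 3.9 m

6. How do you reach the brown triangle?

turn right 125°, forward 2.4 m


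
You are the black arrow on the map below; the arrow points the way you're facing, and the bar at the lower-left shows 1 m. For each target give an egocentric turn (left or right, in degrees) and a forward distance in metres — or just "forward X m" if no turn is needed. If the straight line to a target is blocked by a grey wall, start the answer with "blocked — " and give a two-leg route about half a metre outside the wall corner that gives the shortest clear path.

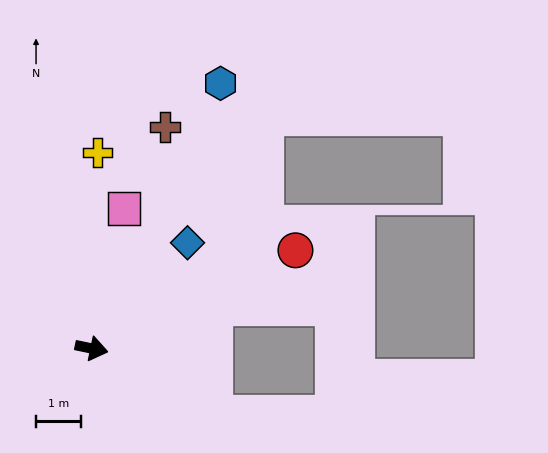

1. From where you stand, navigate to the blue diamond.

turn left 60°, forward 3.1 m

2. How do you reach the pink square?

turn left 89°, forward 3.2 m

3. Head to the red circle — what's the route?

turn left 37°, forward 5.0 m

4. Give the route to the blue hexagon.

turn left 76°, forward 6.5 m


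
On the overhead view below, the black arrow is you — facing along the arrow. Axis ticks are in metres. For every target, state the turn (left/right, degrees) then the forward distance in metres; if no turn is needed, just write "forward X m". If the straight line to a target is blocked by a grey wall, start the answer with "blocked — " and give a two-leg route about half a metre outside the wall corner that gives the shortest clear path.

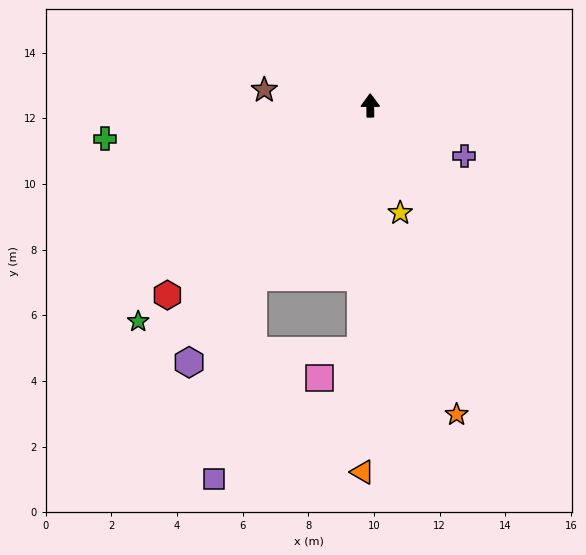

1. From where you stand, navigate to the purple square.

blocked — turn left 145°, forward 6.3 m, then turn left 24°, forward 6.3 m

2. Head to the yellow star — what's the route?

turn right 165°, forward 3.4 m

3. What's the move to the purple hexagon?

turn left 144°, forward 9.6 m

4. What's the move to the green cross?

turn left 97°, forward 8.1 m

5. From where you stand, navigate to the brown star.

turn left 81°, forward 3.3 m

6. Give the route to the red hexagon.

turn left 133°, forward 8.5 m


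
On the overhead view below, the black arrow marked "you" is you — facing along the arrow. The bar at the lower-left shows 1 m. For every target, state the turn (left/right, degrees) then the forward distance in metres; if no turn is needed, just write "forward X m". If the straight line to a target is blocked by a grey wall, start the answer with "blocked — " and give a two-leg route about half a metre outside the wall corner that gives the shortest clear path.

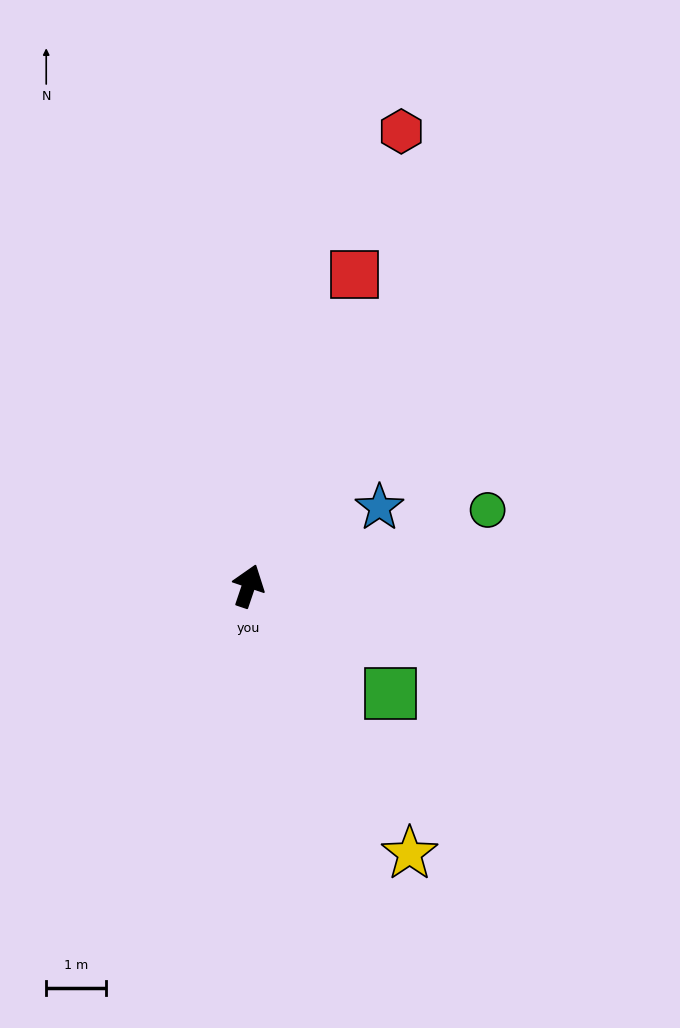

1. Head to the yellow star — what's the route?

turn right 130°, forward 5.2 m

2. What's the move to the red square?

forward 5.5 m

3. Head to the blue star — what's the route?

turn right 40°, forward 2.5 m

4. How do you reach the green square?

turn right 108°, forward 3.0 m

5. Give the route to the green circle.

turn right 54°, forward 4.2 m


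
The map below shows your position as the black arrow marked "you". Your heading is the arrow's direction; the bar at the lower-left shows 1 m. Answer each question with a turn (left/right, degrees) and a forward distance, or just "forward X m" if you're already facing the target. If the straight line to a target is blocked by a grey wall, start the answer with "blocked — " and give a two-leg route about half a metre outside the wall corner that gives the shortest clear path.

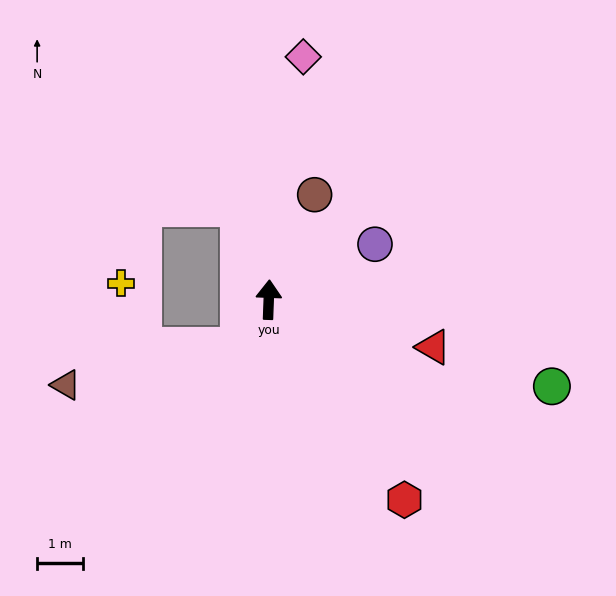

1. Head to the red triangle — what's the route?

turn right 104°, forward 3.8 m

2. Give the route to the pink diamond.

turn right 6°, forward 5.4 m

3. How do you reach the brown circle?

turn right 22°, forward 2.5 m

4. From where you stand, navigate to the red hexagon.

turn right 144°, forward 5.3 m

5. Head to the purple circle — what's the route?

turn right 60°, forward 2.6 m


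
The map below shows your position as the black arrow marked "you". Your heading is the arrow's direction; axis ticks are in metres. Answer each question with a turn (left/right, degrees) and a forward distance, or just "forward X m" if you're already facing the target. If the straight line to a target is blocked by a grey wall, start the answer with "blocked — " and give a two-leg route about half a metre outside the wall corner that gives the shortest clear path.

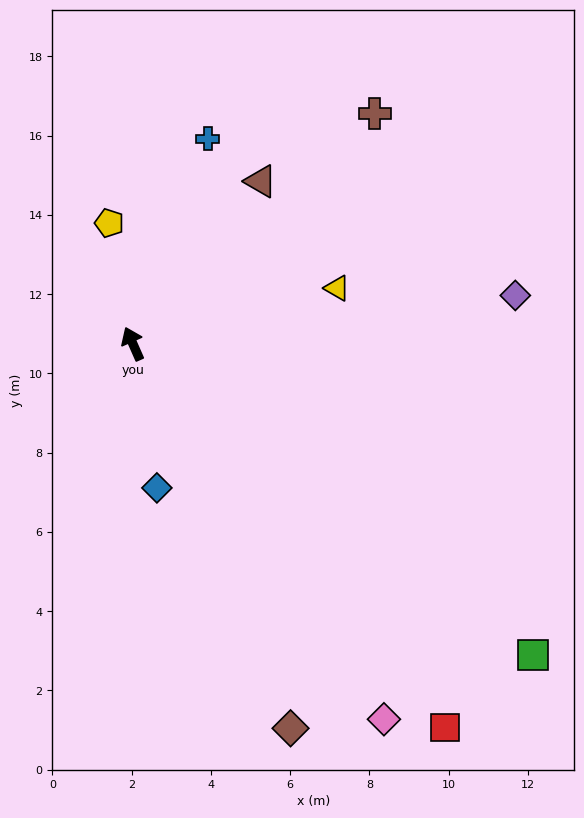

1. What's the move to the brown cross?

turn right 70°, forward 8.4 m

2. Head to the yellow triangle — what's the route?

turn right 99°, forward 5.3 m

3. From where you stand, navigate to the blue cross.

turn right 44°, forward 5.5 m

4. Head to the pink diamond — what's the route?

turn right 170°, forward 11.4 m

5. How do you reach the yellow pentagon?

turn right 13°, forward 3.1 m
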